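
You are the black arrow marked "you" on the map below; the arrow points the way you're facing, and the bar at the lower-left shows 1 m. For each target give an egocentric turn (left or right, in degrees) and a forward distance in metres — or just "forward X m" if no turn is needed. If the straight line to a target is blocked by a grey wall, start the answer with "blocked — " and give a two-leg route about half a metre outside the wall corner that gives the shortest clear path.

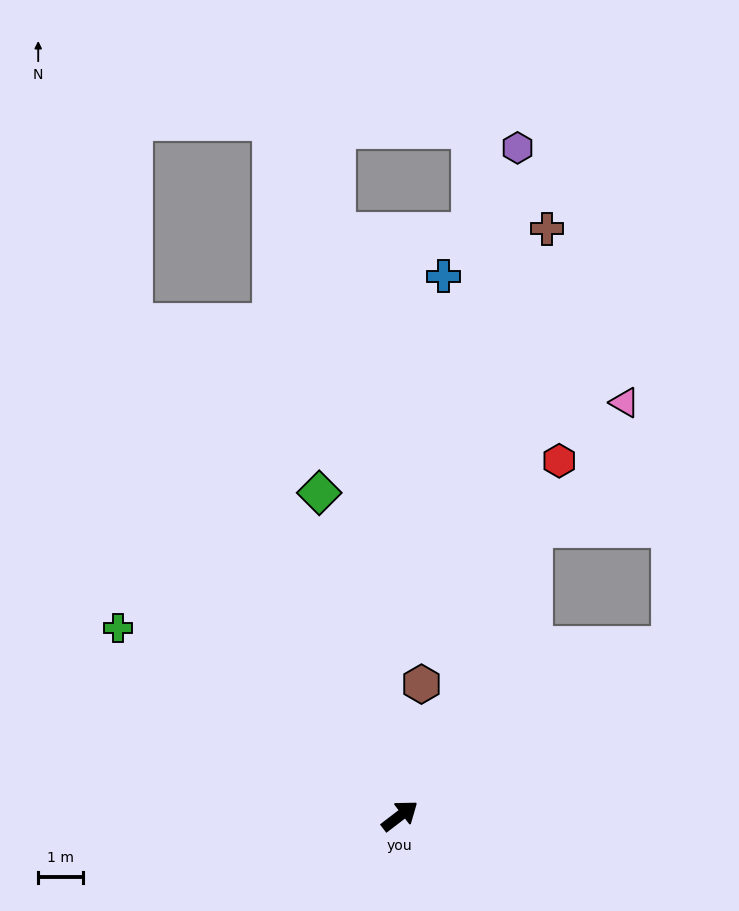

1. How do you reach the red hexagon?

turn left 28°, forward 8.6 m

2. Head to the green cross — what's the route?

turn left 109°, forward 7.5 m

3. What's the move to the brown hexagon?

turn left 43°, forward 3.0 m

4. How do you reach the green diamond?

turn left 67°, forward 7.4 m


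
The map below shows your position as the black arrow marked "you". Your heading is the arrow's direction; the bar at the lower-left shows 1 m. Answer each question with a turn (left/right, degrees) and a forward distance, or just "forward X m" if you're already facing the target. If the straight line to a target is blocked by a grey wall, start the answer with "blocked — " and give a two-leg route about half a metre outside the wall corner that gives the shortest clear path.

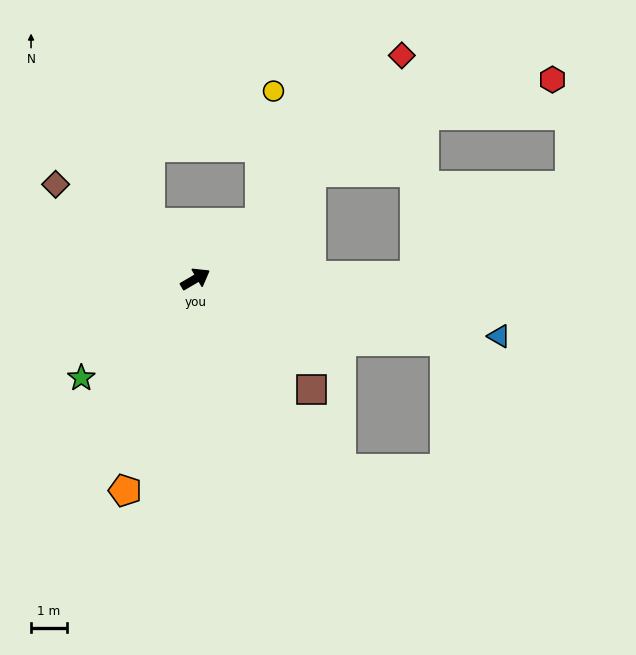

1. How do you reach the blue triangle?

turn right 41°, forward 8.6 m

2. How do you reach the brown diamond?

turn left 116°, forward 4.7 m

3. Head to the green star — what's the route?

turn right 169°, forward 4.2 m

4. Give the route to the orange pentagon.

turn right 139°, forward 6.2 m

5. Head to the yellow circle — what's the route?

blocked — turn left 10°, forward 2.4 m, then turn left 44°, forward 3.7 m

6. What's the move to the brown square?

turn right 74°, forward 4.5 m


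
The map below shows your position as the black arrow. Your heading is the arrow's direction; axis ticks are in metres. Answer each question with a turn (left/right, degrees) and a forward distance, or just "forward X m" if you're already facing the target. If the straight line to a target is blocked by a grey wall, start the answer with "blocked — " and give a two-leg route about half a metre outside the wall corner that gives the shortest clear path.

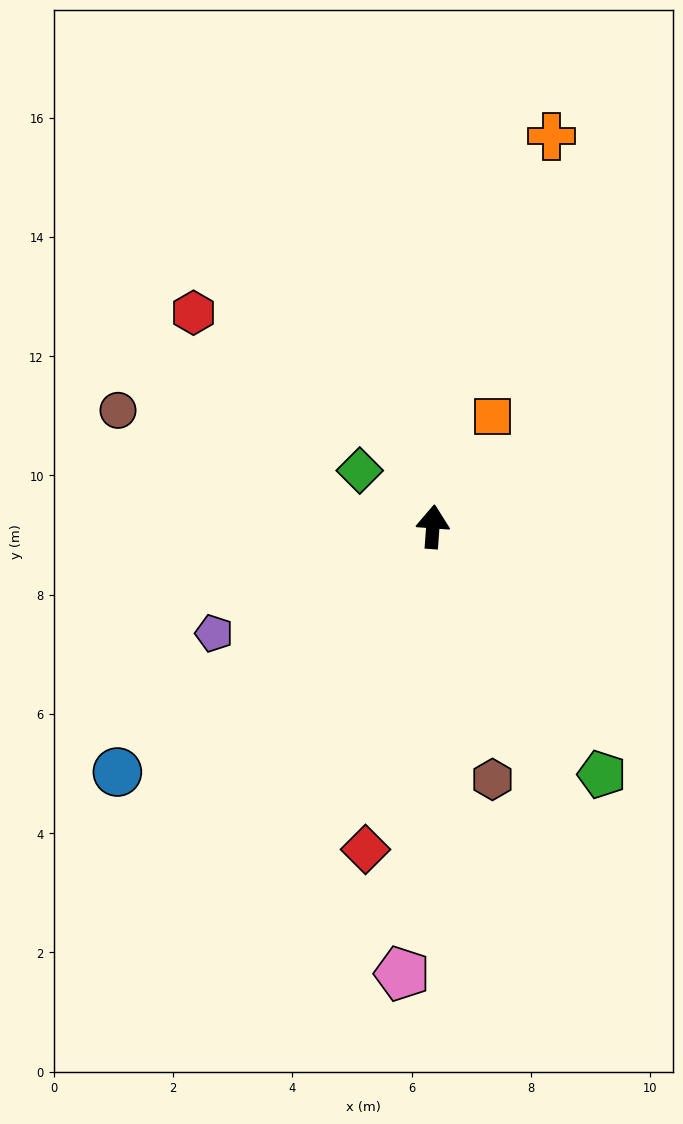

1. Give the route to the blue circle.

turn left 132°, forward 6.7 m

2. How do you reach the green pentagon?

turn right 142°, forward 5.0 m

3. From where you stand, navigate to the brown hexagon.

turn right 163°, forward 4.4 m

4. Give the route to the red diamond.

turn left 172°, forward 5.5 m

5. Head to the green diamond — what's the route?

turn left 57°, forward 1.5 m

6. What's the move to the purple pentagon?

turn left 120°, forward 4.1 m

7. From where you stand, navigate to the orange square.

turn right 24°, forward 2.1 m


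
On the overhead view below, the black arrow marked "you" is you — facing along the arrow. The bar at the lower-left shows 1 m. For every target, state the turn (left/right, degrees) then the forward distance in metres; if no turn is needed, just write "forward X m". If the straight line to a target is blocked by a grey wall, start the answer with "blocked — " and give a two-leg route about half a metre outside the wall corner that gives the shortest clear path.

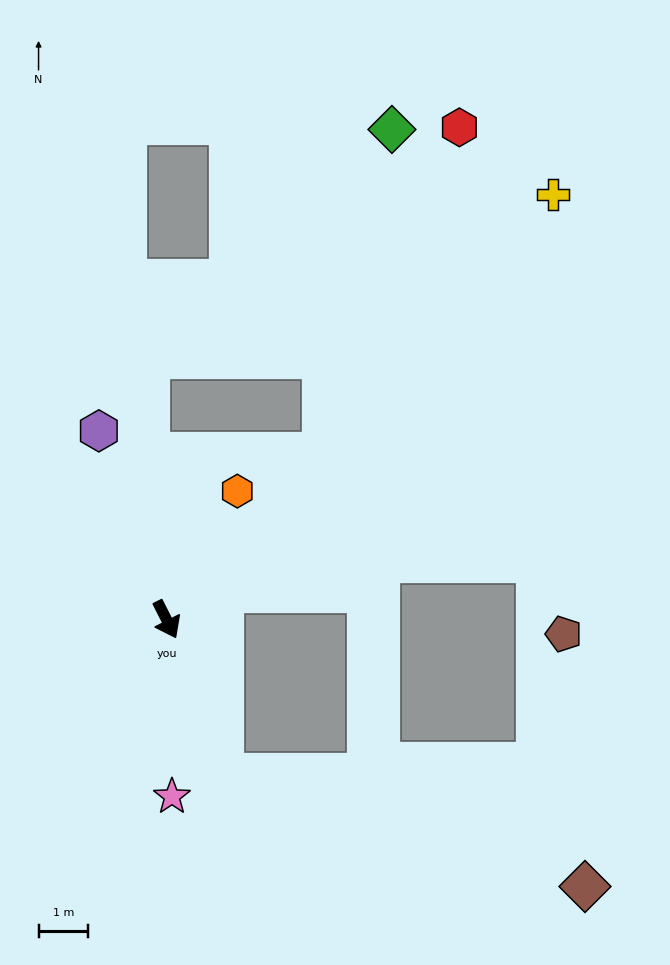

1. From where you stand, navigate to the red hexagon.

blocked — turn left 110°, forward 4.6 m, then turn left 20°, forward 7.2 m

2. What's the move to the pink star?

turn right 25°, forward 3.6 m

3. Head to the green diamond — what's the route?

blocked — turn left 110°, forward 4.6 m, then turn left 31°, forward 6.7 m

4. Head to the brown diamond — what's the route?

blocked — turn right 7°, forward 3.3 m, then turn left 53°, forward 7.7 m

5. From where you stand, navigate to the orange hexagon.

turn left 124°, forward 3.0 m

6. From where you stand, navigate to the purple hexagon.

turn left 173°, forward 4.1 m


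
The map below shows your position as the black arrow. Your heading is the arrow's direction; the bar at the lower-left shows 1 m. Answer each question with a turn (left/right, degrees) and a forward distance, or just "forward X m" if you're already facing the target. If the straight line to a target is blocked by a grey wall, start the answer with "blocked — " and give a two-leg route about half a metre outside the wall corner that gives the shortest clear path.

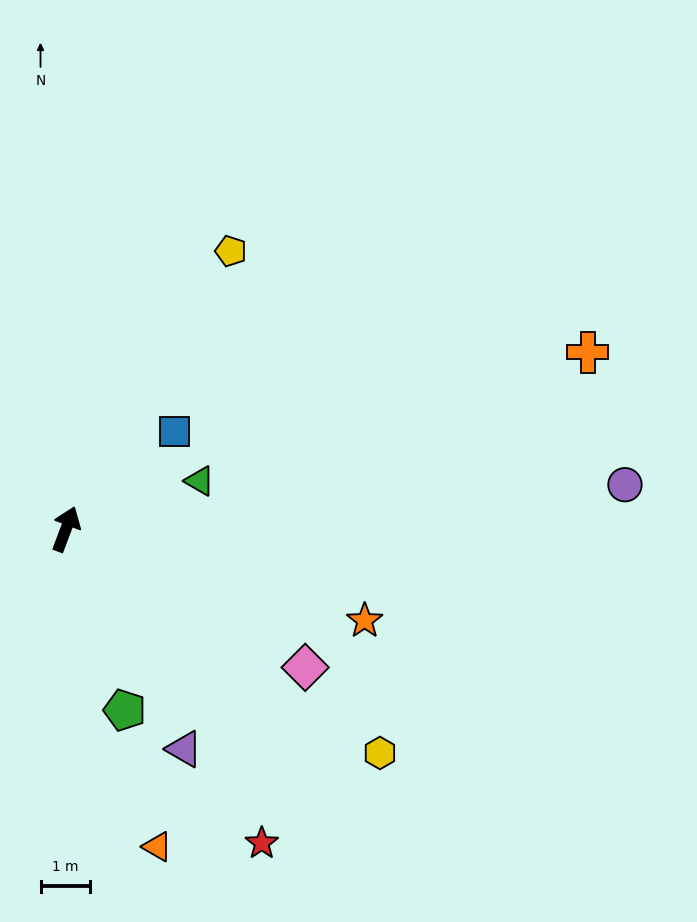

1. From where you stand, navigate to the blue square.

turn right 27°, forward 3.0 m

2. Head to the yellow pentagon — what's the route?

turn right 10°, forward 6.6 m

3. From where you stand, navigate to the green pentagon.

turn right 141°, forward 3.9 m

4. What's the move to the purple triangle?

turn right 131°, forward 5.1 m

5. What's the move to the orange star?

turn right 86°, forward 6.3 m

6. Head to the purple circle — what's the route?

turn right 65°, forward 11.4 m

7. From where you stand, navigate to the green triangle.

turn right 50°, forward 2.9 m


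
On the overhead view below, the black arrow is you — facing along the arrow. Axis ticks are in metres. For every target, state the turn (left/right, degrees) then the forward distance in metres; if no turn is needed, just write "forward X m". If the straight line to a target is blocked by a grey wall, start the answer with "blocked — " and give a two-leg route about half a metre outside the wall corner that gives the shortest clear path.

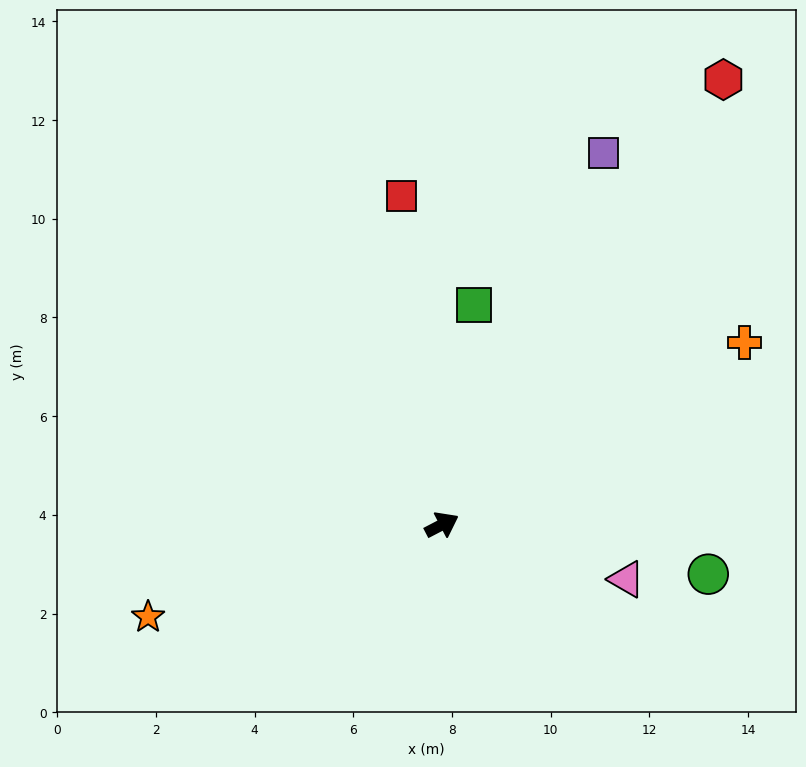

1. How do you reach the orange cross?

turn left 4°, forward 7.2 m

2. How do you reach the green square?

turn left 54°, forward 4.5 m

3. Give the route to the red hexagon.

turn left 30°, forward 10.7 m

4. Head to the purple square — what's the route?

turn left 39°, forward 8.2 m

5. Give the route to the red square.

turn left 70°, forward 6.7 m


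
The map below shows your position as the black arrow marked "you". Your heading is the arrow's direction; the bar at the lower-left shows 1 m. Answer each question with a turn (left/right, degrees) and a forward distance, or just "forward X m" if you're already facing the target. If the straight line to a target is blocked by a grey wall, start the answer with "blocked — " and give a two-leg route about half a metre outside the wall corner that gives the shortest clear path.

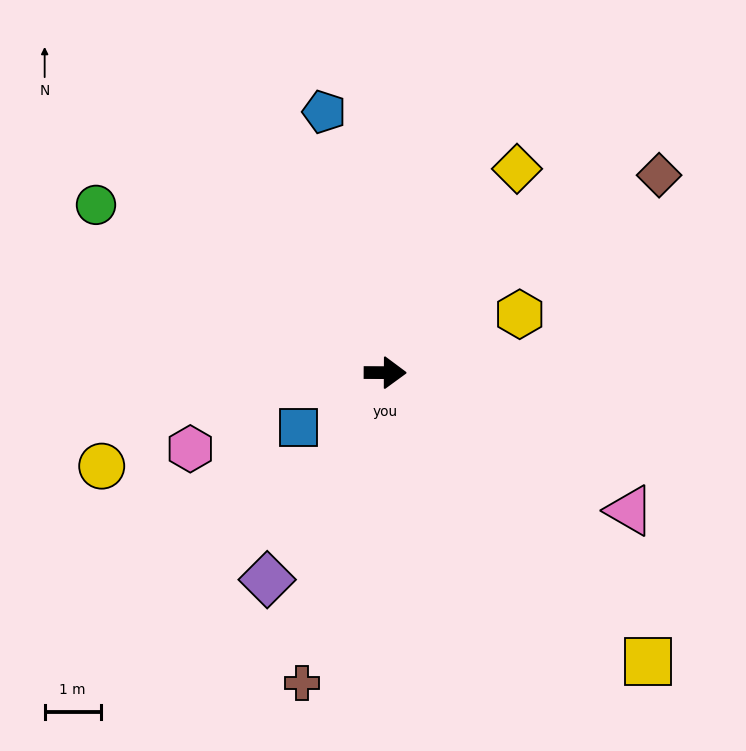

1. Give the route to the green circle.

turn left 150°, forward 6.0 m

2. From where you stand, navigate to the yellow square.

turn right 47°, forward 7.0 m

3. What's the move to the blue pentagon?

turn left 103°, forward 4.8 m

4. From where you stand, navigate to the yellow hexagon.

turn left 24°, forward 2.6 m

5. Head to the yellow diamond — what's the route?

turn left 57°, forward 4.3 m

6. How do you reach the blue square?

turn right 147°, forward 1.8 m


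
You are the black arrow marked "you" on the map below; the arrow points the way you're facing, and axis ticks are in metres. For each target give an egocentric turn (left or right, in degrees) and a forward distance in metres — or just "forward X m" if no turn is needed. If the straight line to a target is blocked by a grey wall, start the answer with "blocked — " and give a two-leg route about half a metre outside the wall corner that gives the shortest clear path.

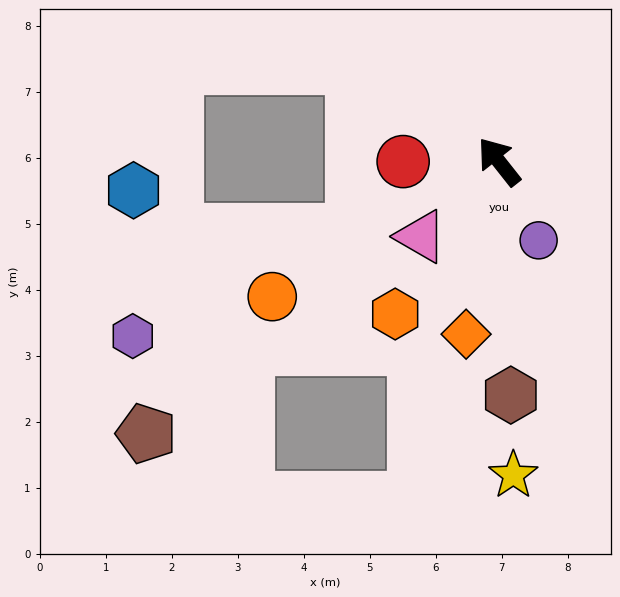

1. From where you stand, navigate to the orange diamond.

turn left 131°, forward 2.7 m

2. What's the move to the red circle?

turn left 52°, forward 1.5 m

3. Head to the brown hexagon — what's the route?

turn left 145°, forward 3.5 m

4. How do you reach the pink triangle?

turn left 95°, forward 1.6 m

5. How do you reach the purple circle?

turn left 168°, forward 1.3 m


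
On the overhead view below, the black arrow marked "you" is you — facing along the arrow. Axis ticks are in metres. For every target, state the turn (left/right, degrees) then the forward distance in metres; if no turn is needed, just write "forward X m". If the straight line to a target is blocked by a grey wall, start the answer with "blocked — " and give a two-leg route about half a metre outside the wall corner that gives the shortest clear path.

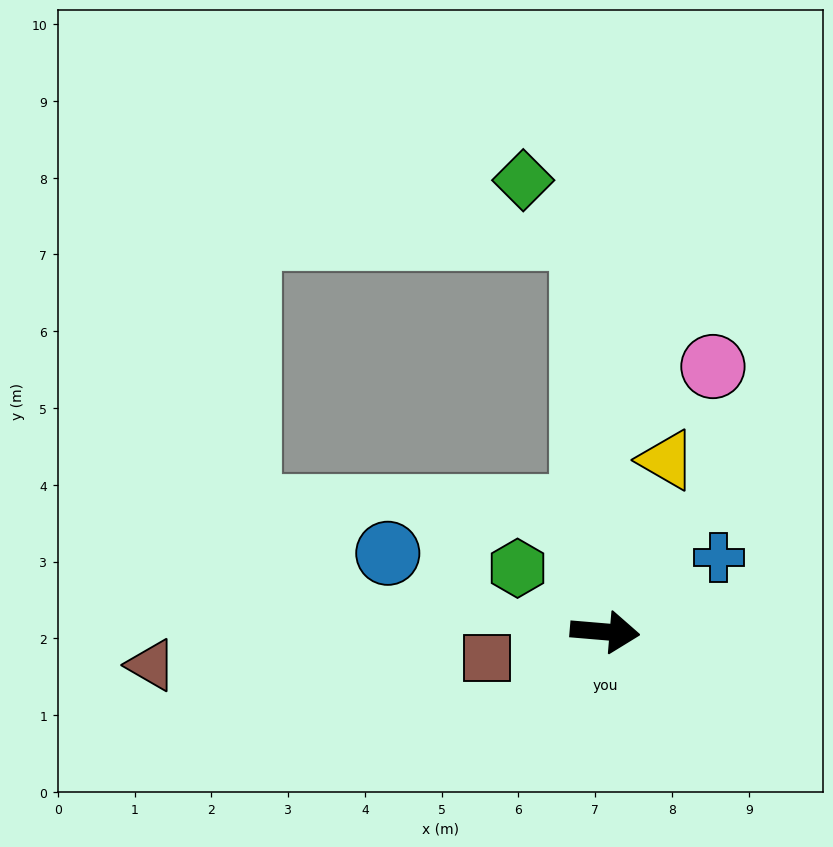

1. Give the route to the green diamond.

blocked — turn left 98°, forward 5.1 m, then turn left 43°, forward 1.1 m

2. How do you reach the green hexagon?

turn left 149°, forward 1.4 m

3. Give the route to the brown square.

turn right 163°, forward 1.6 m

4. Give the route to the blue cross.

turn left 38°, forward 1.8 m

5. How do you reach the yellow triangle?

turn left 75°, forward 2.4 m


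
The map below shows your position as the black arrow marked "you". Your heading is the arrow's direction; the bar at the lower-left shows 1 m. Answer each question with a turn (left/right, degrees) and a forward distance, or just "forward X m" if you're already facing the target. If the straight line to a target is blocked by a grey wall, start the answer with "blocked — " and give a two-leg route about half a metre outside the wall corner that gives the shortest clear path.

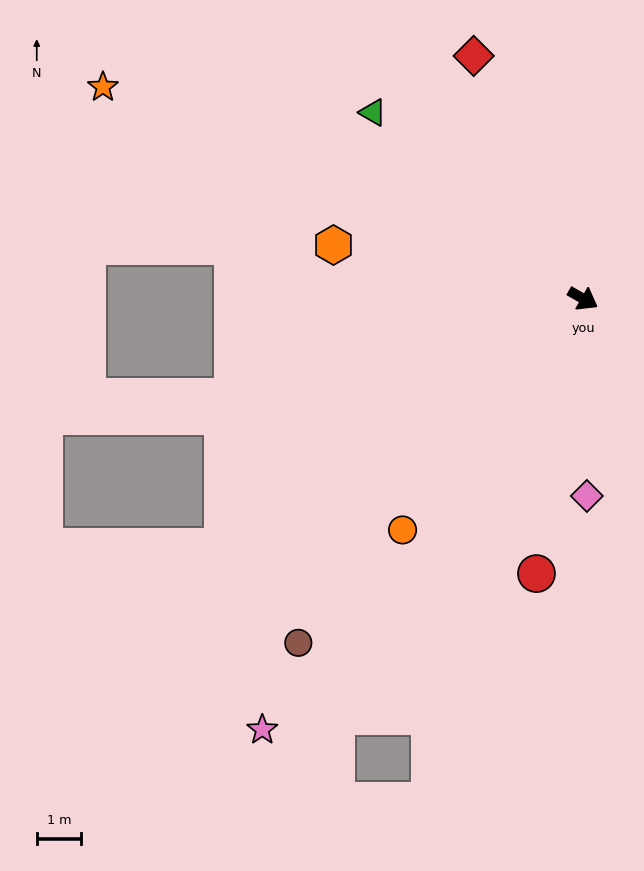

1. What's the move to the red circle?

turn right 70°, forward 6.3 m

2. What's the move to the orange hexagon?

turn right 162°, forward 5.8 m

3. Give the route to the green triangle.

turn left 168°, forward 6.3 m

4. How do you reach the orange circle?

turn right 98°, forward 6.6 m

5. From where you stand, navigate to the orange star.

turn right 174°, forward 11.9 m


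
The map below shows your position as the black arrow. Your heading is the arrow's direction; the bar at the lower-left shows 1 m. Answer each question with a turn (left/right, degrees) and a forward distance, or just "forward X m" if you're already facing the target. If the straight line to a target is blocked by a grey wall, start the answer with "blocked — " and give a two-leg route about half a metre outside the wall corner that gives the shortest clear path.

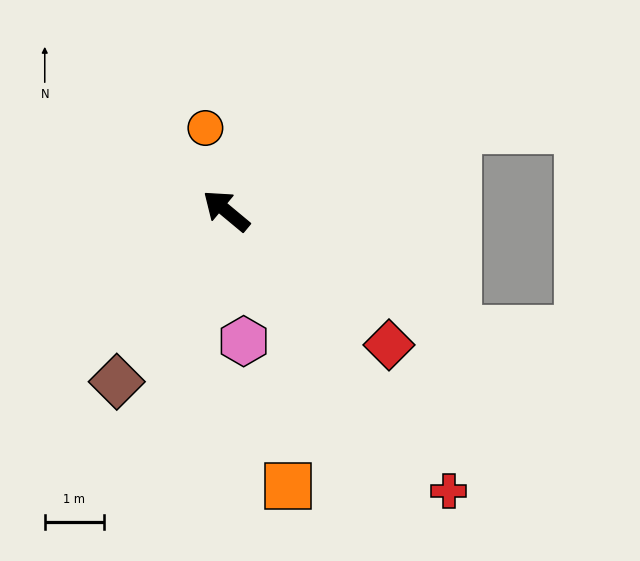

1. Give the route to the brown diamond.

turn left 97°, forward 3.4 m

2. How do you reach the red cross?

turn left 168°, forward 6.0 m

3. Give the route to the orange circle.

turn right 36°, forward 1.4 m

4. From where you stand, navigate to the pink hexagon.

turn left 137°, forward 2.2 m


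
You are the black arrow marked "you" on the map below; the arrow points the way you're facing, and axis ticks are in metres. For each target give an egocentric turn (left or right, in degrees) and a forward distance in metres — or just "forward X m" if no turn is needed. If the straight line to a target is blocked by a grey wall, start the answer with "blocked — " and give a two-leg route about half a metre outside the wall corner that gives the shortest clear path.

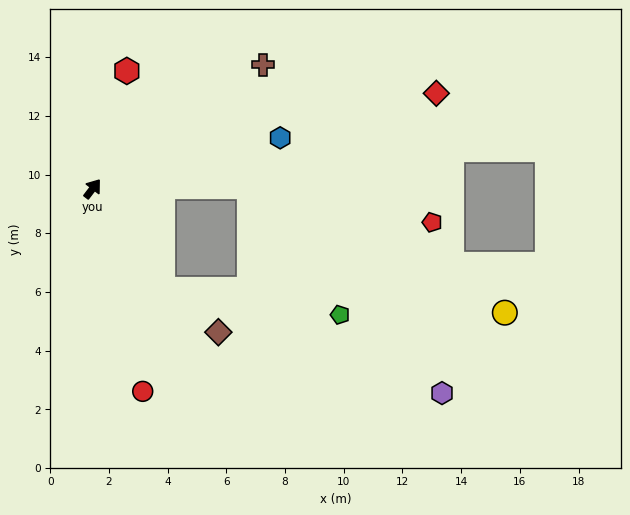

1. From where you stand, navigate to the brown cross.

turn right 17°, forward 7.2 m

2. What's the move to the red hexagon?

turn left 21°, forward 4.2 m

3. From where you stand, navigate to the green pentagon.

blocked — turn right 108°, forward 4.2 m, then turn left 47°, forward 6.1 m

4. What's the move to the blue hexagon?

turn right 37°, forward 6.6 m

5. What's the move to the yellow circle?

blocked — turn right 52°, forward 5.3 m, then turn right 27°, forward 9.7 m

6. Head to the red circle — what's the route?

turn right 129°, forward 7.1 m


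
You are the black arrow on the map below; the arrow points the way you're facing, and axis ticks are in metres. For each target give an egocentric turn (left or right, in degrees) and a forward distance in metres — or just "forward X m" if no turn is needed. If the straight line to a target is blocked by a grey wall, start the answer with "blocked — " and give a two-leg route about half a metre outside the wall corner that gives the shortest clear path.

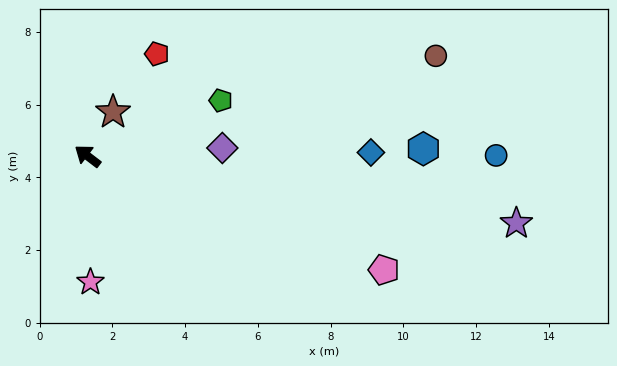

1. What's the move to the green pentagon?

turn right 120°, forward 4.0 m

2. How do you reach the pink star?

turn left 129°, forward 3.5 m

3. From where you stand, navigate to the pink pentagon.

turn right 164°, forward 8.7 m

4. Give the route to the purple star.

turn right 152°, forward 11.9 m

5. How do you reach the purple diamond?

turn right 139°, forward 3.7 m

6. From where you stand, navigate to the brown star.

turn right 83°, forward 1.4 m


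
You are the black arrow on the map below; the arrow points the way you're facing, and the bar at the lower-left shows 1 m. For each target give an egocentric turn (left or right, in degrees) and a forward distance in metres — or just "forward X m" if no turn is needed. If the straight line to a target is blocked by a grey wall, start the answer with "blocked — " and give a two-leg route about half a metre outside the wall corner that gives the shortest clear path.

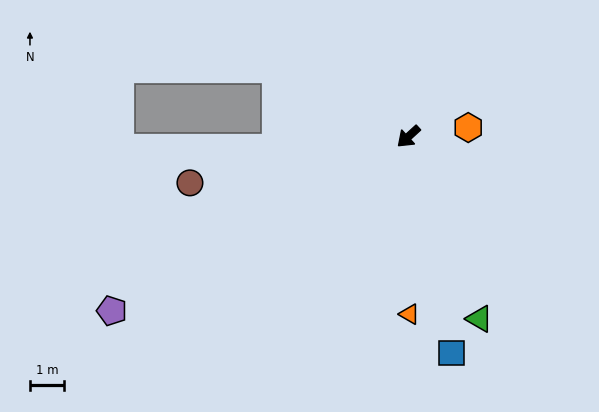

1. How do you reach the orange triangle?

turn left 48°, forward 5.1 m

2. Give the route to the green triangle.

turn left 69°, forward 5.7 m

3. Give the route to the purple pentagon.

turn right 12°, forward 10.0 m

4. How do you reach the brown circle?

turn right 31°, forward 6.5 m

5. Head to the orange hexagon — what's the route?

turn left 146°, forward 1.8 m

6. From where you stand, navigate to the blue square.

turn left 59°, forward 6.4 m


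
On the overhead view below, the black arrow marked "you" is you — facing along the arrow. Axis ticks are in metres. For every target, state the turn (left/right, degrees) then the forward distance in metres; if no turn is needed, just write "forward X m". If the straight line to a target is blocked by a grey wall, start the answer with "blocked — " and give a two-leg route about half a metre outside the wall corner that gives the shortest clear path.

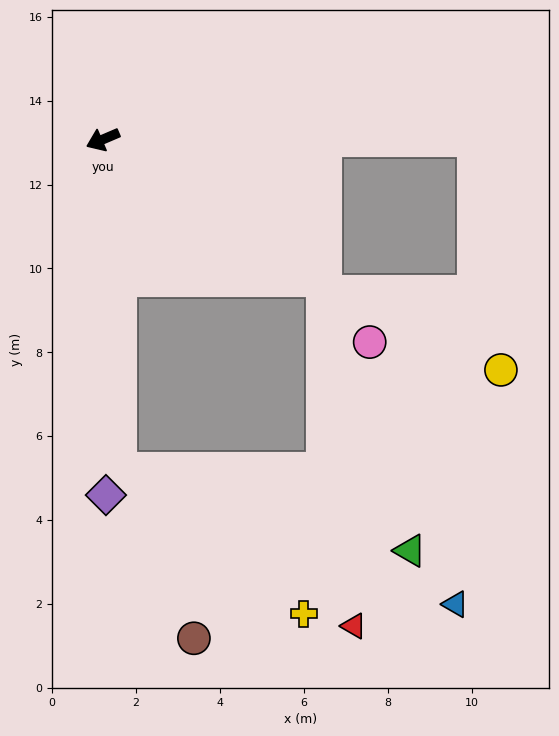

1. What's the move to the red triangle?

blocked — turn left 125°, forward 6.2 m, then turn right 53°, forward 8.3 m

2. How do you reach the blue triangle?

blocked — turn left 70°, forward 7.9 m, then turn left 65°, forward 8.6 m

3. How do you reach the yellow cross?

blocked — turn left 70°, forward 7.9 m, then turn left 49°, forward 5.6 m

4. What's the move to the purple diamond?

turn left 67°, forward 8.5 m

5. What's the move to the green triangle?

blocked — turn left 70°, forward 7.9 m, then turn left 71°, forward 7.2 m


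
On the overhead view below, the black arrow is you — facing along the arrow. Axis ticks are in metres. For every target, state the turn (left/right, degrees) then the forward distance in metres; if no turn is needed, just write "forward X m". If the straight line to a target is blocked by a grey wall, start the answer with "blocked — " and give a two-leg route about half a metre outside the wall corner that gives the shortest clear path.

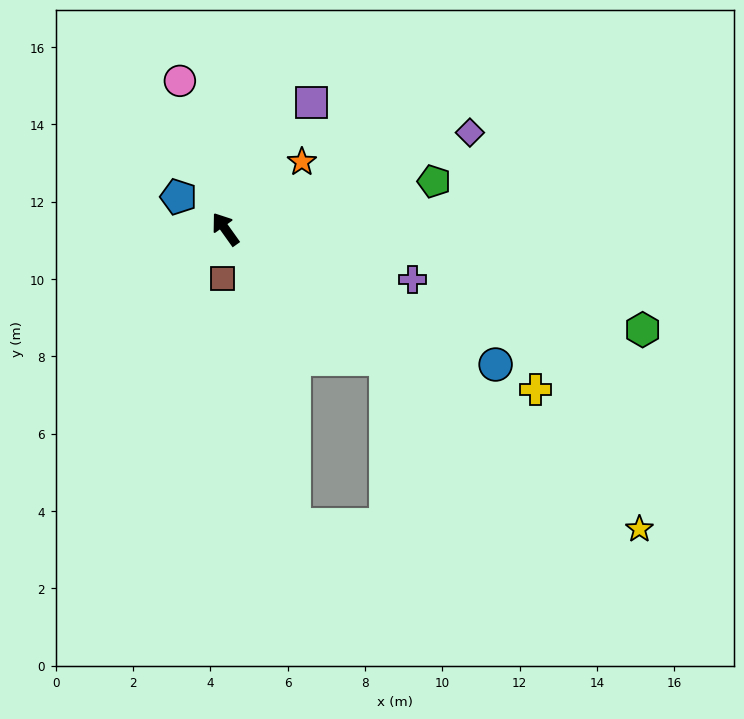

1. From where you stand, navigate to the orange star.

turn right 84°, forward 2.6 m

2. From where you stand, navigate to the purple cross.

turn right 140°, forward 5.0 m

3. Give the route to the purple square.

turn right 70°, forward 4.0 m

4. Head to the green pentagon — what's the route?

turn right 113°, forward 5.5 m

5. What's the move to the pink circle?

turn right 18°, forward 4.0 m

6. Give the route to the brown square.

turn left 141°, forward 1.3 m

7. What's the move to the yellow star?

turn right 161°, forward 13.2 m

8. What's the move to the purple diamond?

turn right 104°, forward 6.8 m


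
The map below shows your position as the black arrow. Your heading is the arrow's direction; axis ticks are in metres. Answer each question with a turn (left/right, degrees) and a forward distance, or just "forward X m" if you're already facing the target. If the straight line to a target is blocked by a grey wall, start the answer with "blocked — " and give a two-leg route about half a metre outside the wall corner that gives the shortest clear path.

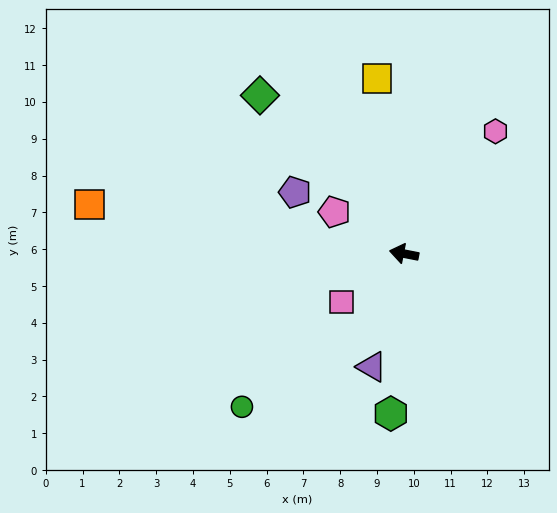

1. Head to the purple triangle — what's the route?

turn left 85°, forward 3.2 m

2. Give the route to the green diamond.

turn right 37°, forward 5.8 m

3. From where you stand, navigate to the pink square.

turn left 49°, forward 2.2 m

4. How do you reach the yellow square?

turn right 70°, forward 4.8 m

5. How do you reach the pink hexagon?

turn right 116°, forward 4.1 m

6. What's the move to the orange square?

turn left 2°, forward 8.6 m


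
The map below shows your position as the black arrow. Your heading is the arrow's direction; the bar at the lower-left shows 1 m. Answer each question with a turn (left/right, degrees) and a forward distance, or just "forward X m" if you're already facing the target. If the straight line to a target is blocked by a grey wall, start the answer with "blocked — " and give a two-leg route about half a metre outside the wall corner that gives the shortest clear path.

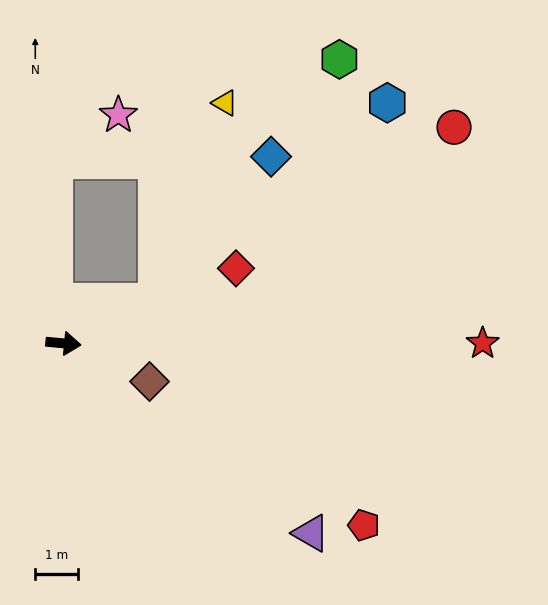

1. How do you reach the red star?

turn left 5°, forward 9.8 m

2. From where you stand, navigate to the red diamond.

turn left 29°, forward 4.4 m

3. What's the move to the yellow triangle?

blocked — turn left 30°, forward 2.4 m, then turn left 46°, forward 4.9 m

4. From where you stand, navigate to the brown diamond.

turn right 19°, forward 2.2 m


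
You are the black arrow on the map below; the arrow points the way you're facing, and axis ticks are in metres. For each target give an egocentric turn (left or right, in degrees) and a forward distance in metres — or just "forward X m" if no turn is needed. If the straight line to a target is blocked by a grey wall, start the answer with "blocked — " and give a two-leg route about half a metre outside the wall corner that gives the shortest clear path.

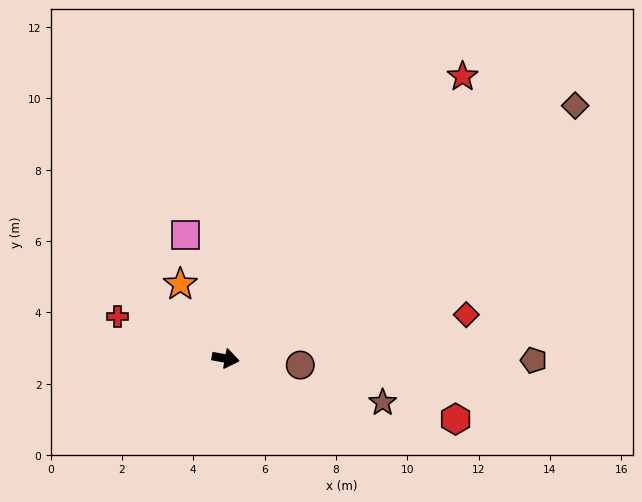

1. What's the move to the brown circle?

turn left 5°, forward 2.1 m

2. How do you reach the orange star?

turn left 131°, forward 2.4 m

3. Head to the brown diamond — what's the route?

turn left 46°, forward 12.1 m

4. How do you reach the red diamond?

turn left 20°, forward 6.9 m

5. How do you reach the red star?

turn left 60°, forward 10.3 m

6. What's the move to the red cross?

turn left 169°, forward 3.3 m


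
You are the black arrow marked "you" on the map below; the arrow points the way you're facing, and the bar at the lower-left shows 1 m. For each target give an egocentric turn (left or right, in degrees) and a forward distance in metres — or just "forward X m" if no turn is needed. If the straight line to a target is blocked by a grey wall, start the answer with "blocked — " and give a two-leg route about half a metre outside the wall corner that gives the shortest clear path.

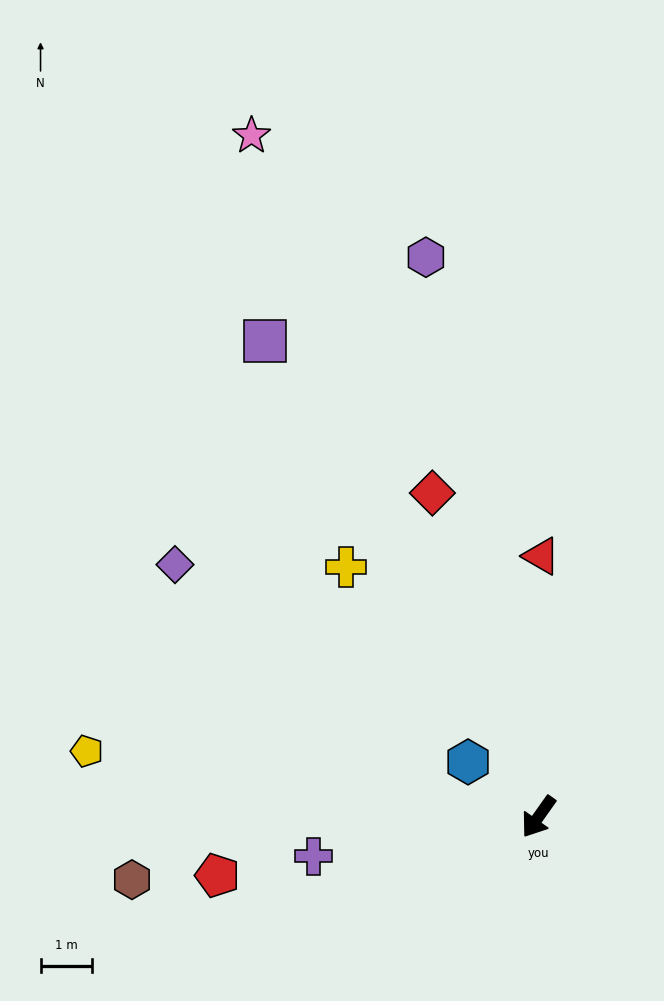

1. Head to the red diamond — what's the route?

turn right 127°, forward 6.6 m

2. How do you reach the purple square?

turn right 115°, forward 10.6 m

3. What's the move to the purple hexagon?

turn right 133°, forward 11.0 m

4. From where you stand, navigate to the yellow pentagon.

turn right 63°, forward 8.8 m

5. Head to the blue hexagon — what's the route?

turn right 93°, forward 1.7 m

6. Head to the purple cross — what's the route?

turn right 45°, forward 4.4 m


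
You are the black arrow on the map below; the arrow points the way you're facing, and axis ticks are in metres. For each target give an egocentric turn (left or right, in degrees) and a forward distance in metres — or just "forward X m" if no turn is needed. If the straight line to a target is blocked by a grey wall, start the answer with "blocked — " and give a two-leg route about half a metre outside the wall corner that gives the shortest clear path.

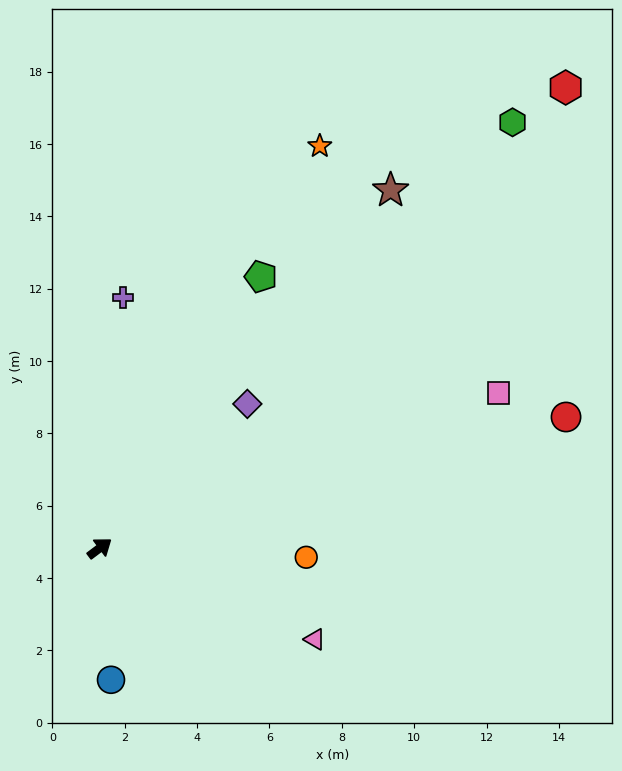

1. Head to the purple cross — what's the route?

turn left 48°, forward 7.0 m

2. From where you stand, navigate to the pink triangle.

turn right 60°, forward 6.5 m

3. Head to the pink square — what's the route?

turn right 16°, forward 11.8 m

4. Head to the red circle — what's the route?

turn right 21°, forward 13.4 m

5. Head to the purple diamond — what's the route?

turn left 7°, forward 5.7 m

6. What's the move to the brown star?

turn left 14°, forward 12.7 m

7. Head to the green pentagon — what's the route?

turn left 22°, forward 8.7 m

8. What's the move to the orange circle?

turn right 40°, forward 5.7 m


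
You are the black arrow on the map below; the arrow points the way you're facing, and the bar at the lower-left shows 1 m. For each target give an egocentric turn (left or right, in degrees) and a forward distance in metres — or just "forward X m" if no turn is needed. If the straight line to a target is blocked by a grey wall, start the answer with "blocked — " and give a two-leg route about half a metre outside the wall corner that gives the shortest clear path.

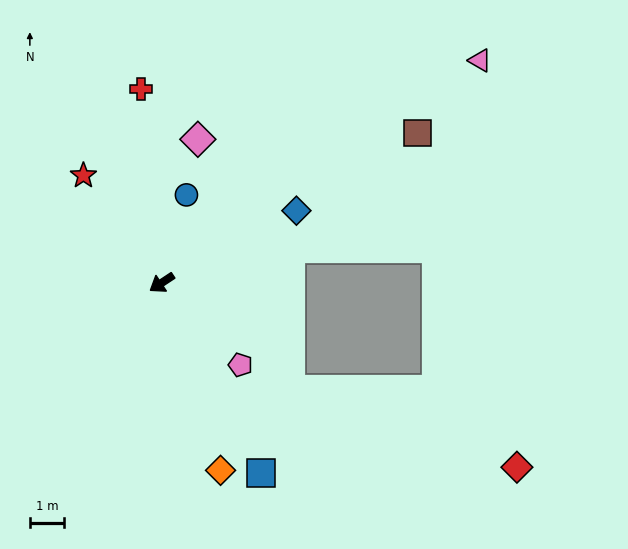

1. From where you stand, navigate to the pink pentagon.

turn left 100°, forward 3.3 m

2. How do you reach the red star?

turn right 87°, forward 3.9 m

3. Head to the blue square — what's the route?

turn left 84°, forward 6.3 m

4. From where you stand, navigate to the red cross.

turn right 117°, forward 5.7 m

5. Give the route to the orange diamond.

turn left 74°, forward 5.7 m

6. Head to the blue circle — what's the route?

turn right 139°, forward 2.7 m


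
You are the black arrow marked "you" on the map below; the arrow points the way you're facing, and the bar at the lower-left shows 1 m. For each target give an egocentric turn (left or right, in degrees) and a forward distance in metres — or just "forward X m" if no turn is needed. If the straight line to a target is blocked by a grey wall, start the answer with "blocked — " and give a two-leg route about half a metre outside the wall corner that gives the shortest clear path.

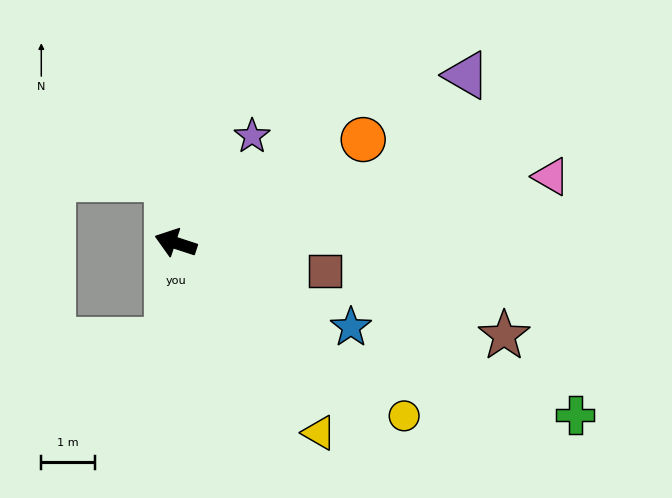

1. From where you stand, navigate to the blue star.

turn left 172°, forward 3.6 m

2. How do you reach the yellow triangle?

turn left 145°, forward 4.4 m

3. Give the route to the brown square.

turn right 173°, forward 2.8 m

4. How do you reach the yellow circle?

turn left 161°, forward 5.3 m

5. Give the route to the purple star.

turn right 107°, forward 2.4 m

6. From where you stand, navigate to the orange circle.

turn right 133°, forward 4.0 m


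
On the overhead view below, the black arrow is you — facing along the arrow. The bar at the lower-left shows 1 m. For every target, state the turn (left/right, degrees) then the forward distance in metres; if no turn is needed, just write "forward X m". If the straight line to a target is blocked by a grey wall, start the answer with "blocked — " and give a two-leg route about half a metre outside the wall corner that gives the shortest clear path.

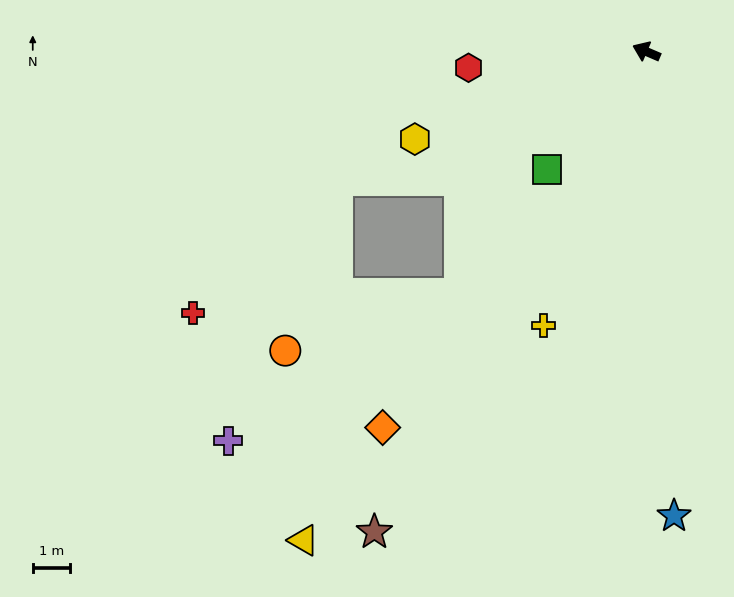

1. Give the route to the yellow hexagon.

turn left 44°, forward 6.7 m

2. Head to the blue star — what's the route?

turn left 117°, forward 12.5 m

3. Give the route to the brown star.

turn left 84°, forward 14.8 m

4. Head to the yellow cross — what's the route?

turn left 93°, forward 7.9 m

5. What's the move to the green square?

turn left 73°, forward 4.1 m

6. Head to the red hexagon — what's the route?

turn left 28°, forward 4.8 m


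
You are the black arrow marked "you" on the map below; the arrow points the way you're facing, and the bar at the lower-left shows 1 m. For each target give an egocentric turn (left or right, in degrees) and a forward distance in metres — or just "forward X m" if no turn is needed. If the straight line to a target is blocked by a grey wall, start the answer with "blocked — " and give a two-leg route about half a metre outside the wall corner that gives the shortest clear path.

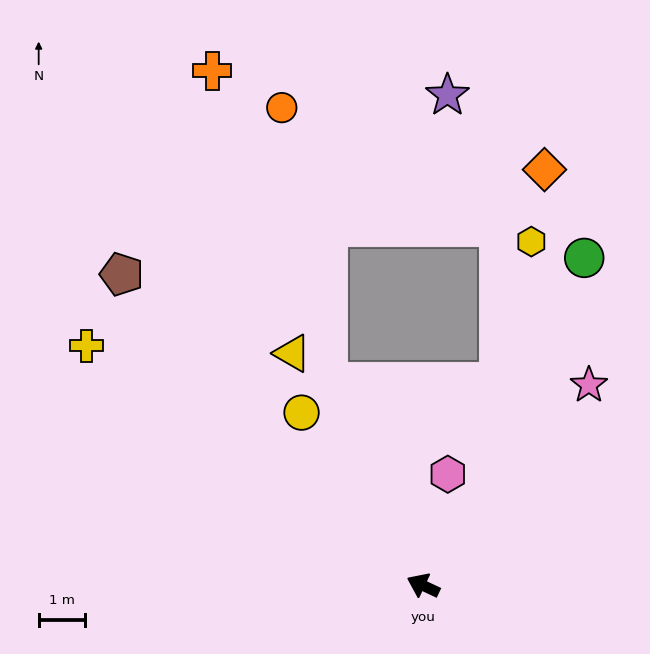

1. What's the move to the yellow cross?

turn right 10°, forward 8.9 m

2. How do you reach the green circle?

turn right 91°, forward 7.9 m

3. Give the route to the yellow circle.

turn right 30°, forward 4.5 m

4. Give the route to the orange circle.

blocked — turn right 40°, forward 4.8 m, then turn right 15°, forward 6.0 m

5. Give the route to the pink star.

turn right 104°, forward 5.6 m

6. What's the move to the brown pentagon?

turn right 21°, forward 9.3 m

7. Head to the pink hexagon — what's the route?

turn right 77°, forward 2.5 m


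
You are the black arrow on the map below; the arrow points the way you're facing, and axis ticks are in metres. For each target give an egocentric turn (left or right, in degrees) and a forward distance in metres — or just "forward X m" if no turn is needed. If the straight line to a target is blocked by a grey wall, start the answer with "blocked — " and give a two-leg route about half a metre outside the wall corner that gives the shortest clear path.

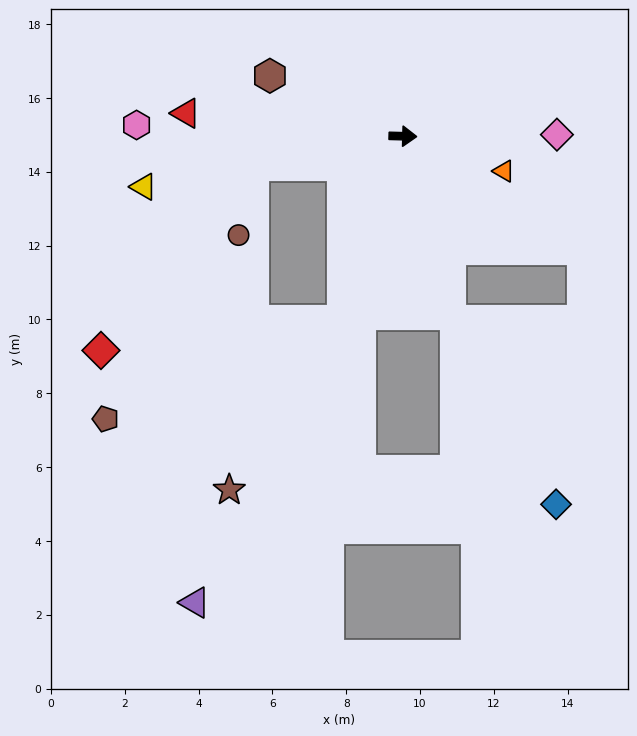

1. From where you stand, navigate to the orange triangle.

turn right 18°, forward 2.9 m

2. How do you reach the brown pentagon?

blocked — turn right 167°, forward 4.1 m, then turn left 48°, forward 7.9 m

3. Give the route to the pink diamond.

turn left 2°, forward 4.2 m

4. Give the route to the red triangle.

turn left 176°, forward 5.9 m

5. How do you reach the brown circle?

blocked — turn right 167°, forward 4.1 m, then turn left 66°, forward 1.9 m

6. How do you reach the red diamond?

blocked — turn right 167°, forward 4.1 m, then turn left 39°, forward 6.5 m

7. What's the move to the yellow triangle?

turn right 167°, forward 7.2 m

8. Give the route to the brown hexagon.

turn left 157°, forward 4.0 m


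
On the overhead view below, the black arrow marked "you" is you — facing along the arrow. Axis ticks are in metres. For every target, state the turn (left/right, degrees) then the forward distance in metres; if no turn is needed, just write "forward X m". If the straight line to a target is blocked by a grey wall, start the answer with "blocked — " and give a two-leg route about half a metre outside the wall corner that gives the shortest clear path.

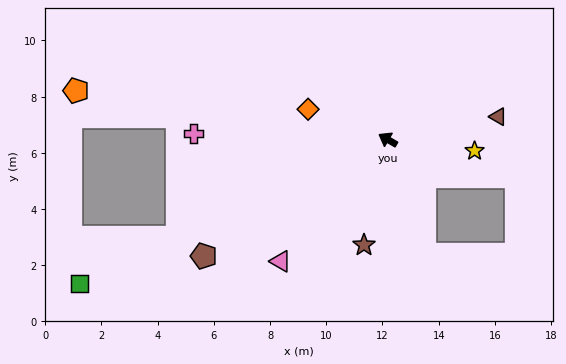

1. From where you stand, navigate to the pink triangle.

turn left 79°, forward 5.8 m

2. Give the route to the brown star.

turn left 107°, forward 3.8 m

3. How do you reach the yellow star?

turn right 157°, forward 3.1 m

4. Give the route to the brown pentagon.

turn left 62°, forward 7.7 m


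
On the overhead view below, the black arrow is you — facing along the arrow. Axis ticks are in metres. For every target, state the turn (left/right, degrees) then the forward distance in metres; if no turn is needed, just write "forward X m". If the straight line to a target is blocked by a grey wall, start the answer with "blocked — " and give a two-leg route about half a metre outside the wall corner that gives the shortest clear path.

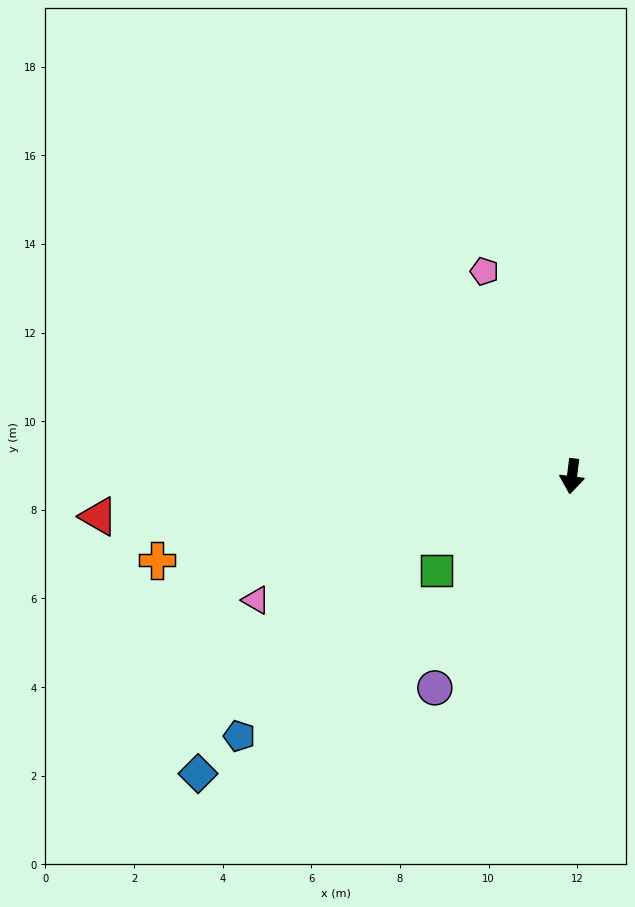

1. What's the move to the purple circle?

turn right 26°, forward 5.7 m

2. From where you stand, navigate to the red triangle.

turn right 78°, forward 10.7 m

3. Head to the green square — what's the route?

turn right 48°, forward 3.7 m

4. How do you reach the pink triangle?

turn right 61°, forward 7.7 m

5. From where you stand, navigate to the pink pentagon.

turn right 150°, forward 5.0 m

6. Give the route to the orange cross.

turn right 71°, forward 9.6 m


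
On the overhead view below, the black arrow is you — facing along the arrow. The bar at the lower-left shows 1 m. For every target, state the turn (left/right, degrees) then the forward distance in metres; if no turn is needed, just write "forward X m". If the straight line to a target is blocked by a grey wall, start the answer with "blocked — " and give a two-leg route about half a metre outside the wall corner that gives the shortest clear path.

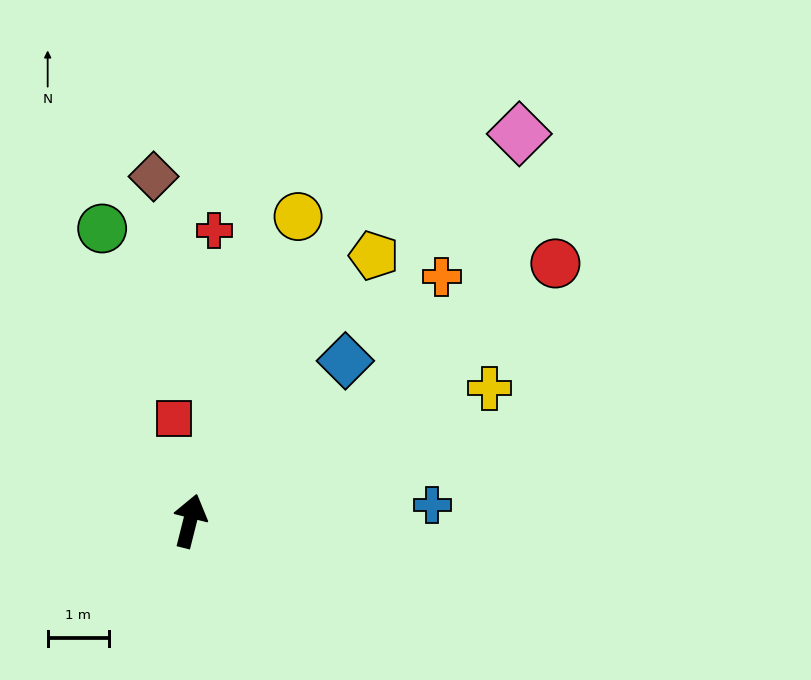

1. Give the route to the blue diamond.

turn right 30°, forward 3.6 m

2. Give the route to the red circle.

turn right 41°, forward 7.3 m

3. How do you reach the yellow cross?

turn right 52°, forward 5.3 m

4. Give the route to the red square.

turn left 23°, forward 1.7 m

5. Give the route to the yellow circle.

turn right 5°, forward 5.3 m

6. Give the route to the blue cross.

turn right 72°, forward 3.9 m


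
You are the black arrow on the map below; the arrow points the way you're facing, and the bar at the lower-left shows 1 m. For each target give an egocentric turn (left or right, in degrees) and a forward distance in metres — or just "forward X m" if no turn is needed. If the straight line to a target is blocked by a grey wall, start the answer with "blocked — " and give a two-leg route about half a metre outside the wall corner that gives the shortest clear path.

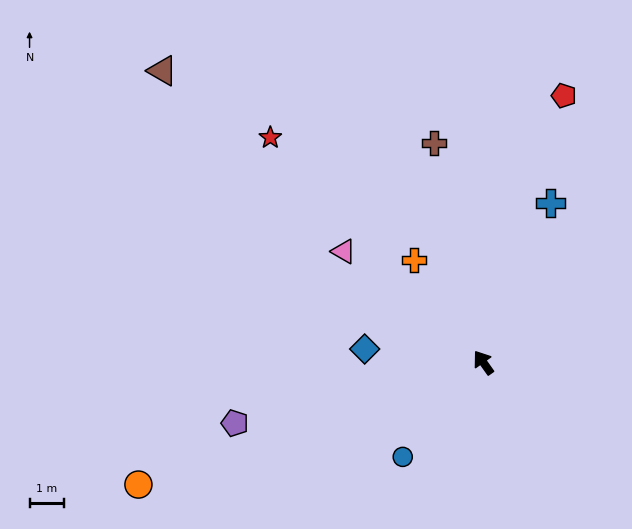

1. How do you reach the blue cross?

turn right 58°, forward 5.0 m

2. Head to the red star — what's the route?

turn left 8°, forward 9.0 m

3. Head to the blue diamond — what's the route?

turn left 48°, forward 3.5 m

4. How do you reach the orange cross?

forward 3.6 m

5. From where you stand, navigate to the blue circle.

turn left 104°, forward 3.6 m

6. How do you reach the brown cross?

turn right 23°, forward 6.5 m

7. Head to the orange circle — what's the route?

turn left 74°, forward 10.6 m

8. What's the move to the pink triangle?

turn left 16°, forward 5.2 m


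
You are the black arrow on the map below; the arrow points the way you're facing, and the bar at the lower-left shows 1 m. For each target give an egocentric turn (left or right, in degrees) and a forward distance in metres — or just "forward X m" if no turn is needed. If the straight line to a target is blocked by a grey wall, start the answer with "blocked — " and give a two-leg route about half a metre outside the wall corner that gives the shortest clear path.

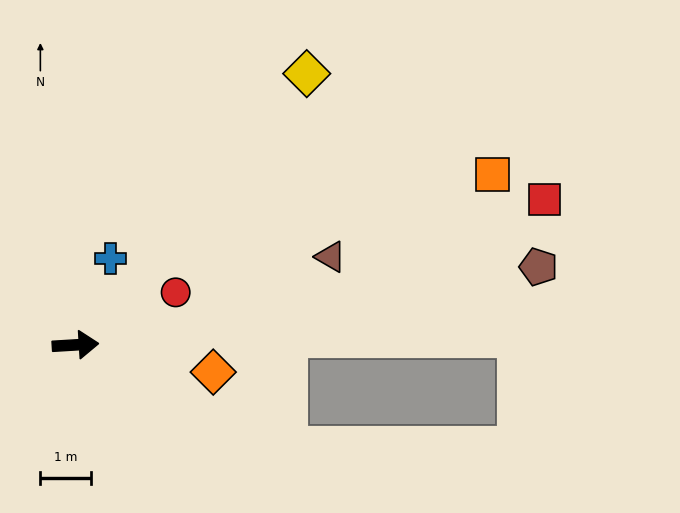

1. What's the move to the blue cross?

turn left 65°, forward 1.8 m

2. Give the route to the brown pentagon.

turn left 6°, forward 9.2 m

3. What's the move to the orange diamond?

turn right 15°, forward 2.8 m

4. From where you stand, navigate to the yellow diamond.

turn left 46°, forward 7.0 m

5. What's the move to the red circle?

turn left 24°, forward 2.2 m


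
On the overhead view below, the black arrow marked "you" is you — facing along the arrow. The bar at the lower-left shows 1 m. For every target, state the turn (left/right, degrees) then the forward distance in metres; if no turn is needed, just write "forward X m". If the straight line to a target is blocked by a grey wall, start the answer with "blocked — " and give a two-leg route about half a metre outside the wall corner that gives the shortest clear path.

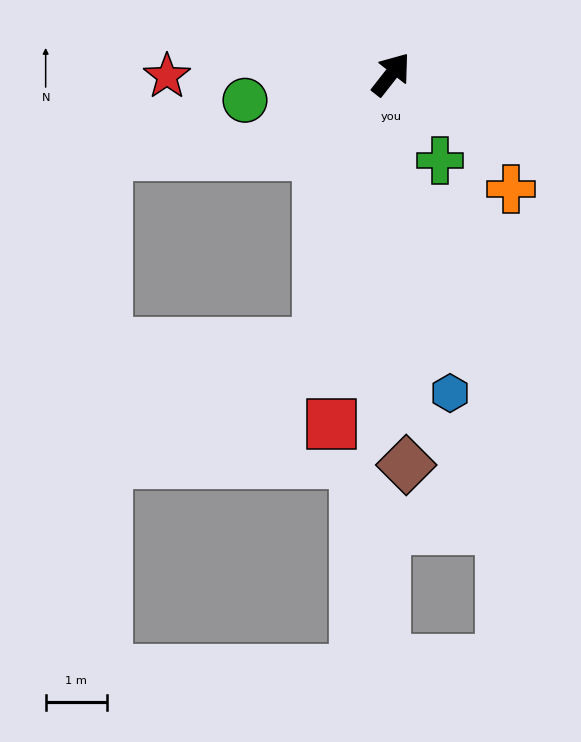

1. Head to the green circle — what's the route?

turn left 138°, forward 2.4 m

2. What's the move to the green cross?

turn right 112°, forward 1.6 m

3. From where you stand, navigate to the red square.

turn right 152°, forward 5.8 m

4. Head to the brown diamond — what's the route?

turn right 140°, forward 6.4 m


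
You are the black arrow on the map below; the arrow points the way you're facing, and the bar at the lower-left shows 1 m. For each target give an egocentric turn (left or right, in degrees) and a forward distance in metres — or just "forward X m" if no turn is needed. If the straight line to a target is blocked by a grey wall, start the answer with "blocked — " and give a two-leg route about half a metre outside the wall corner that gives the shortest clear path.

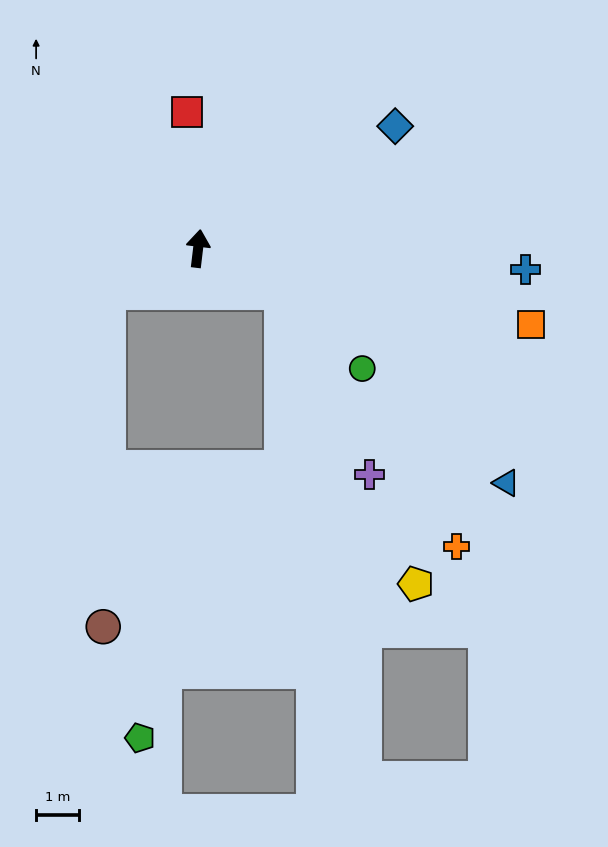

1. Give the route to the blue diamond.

turn right 51°, forward 5.4 m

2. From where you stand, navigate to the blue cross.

turn right 87°, forward 7.7 m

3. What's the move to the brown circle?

blocked — turn left 122°, forward 2.3 m, then turn left 64°, forward 7.8 m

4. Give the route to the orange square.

turn right 96°, forward 8.0 m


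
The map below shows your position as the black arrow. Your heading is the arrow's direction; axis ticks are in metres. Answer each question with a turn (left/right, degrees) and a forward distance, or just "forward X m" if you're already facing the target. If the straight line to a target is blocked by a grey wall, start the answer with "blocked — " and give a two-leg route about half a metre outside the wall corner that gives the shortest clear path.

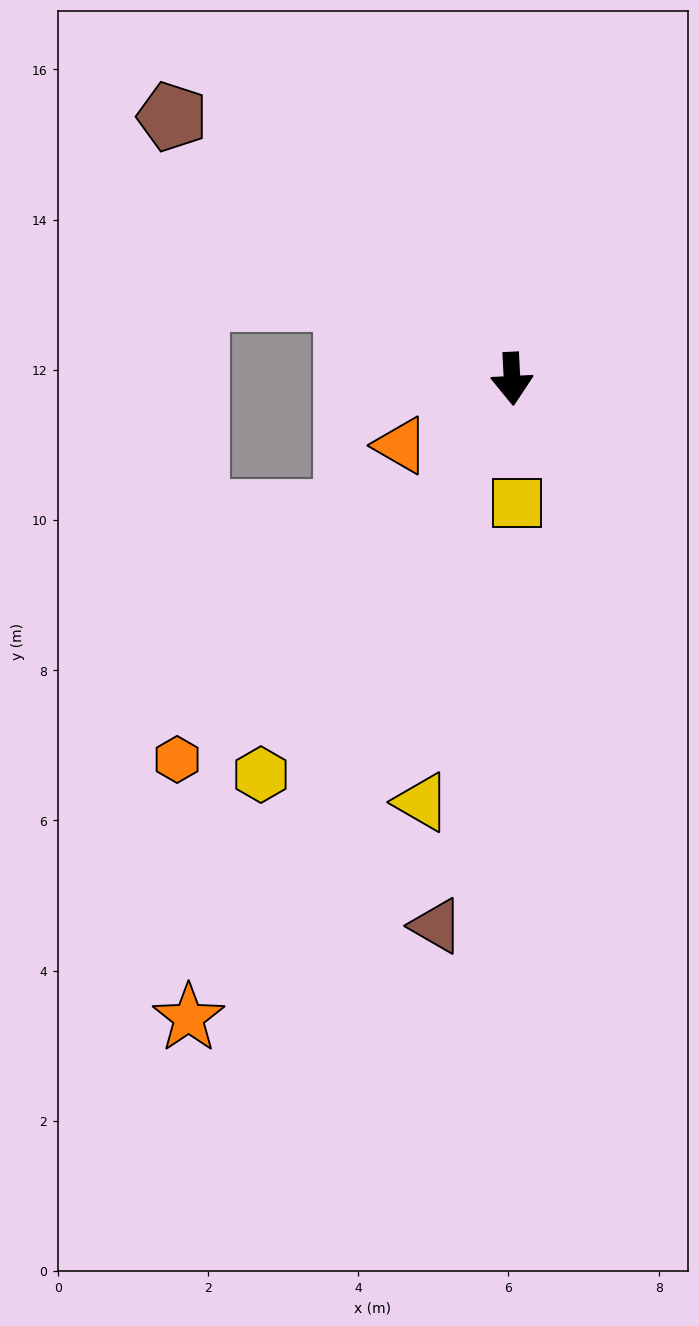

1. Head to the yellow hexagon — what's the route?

turn right 35°, forward 6.2 m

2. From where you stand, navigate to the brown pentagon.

turn right 131°, forward 5.7 m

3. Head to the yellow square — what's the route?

forward 1.7 m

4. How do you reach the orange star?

turn right 30°, forward 9.5 m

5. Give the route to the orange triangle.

turn right 62°, forward 1.7 m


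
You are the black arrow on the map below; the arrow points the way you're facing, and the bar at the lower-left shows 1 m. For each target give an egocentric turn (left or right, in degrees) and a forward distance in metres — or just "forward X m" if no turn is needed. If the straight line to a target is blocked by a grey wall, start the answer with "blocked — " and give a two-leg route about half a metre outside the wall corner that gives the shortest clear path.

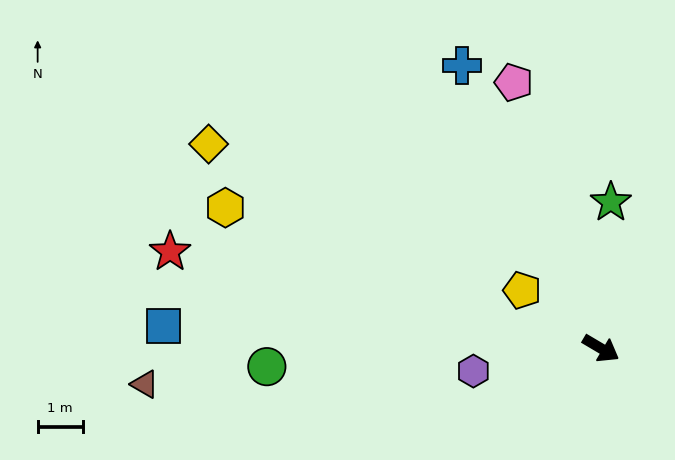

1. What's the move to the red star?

turn right 162°, forward 9.8 m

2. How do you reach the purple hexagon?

turn right 139°, forward 2.9 m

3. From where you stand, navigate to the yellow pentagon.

turn left 174°, forward 2.2 m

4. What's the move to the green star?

turn left 117°, forward 3.3 m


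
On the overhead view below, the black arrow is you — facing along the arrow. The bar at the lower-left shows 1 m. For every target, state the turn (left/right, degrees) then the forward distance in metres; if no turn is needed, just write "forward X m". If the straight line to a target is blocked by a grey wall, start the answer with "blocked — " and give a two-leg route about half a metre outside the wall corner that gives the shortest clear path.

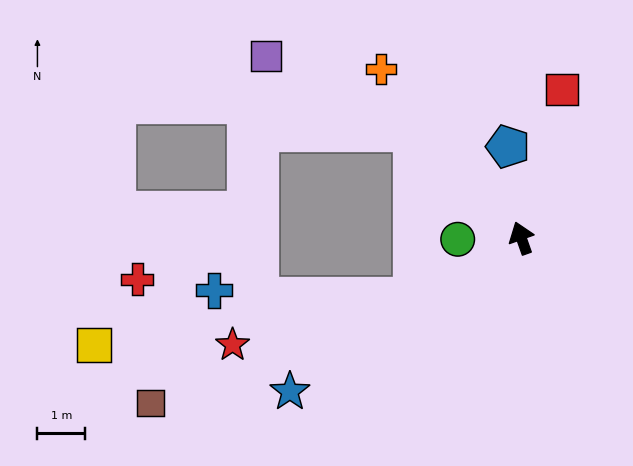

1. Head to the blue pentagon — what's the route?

turn right 11°, forward 1.9 m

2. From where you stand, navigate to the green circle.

turn left 72°, forward 1.3 m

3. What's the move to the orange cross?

turn left 20°, forward 4.6 m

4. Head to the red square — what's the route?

turn right 35°, forward 3.2 m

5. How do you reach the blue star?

turn left 104°, forward 5.8 m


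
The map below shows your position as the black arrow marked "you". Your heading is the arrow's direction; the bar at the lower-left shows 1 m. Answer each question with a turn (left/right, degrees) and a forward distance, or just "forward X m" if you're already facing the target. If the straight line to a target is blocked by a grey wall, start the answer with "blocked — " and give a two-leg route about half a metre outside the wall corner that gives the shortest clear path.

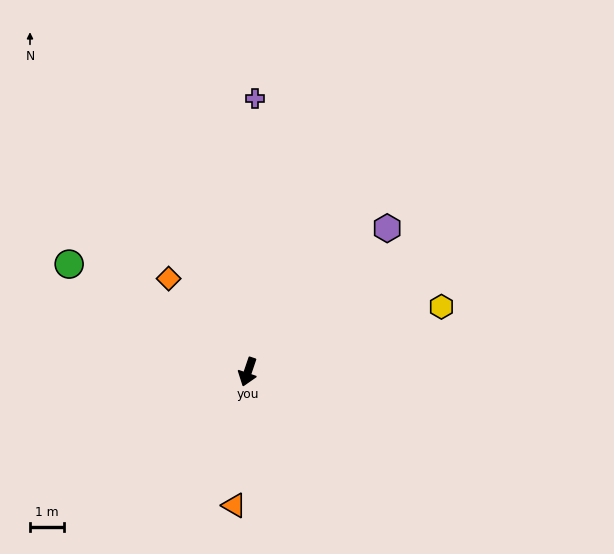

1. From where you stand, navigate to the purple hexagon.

turn left 155°, forward 5.9 m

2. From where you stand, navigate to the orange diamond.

turn right 121°, forward 3.6 m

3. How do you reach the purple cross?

turn right 163°, forward 8.1 m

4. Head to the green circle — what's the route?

turn right 102°, forward 6.2 m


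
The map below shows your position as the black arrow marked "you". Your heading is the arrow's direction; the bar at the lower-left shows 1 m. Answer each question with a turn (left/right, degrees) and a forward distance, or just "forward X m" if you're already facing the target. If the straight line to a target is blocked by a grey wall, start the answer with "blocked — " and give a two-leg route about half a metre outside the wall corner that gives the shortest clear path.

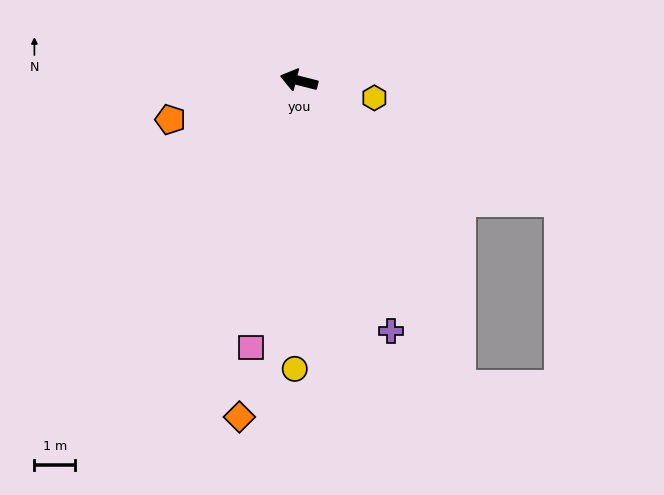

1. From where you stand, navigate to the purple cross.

turn left 124°, forward 6.6 m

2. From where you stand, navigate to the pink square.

turn left 94°, forward 6.7 m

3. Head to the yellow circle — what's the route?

turn left 103°, forward 7.1 m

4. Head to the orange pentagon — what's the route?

turn left 31°, forward 3.3 m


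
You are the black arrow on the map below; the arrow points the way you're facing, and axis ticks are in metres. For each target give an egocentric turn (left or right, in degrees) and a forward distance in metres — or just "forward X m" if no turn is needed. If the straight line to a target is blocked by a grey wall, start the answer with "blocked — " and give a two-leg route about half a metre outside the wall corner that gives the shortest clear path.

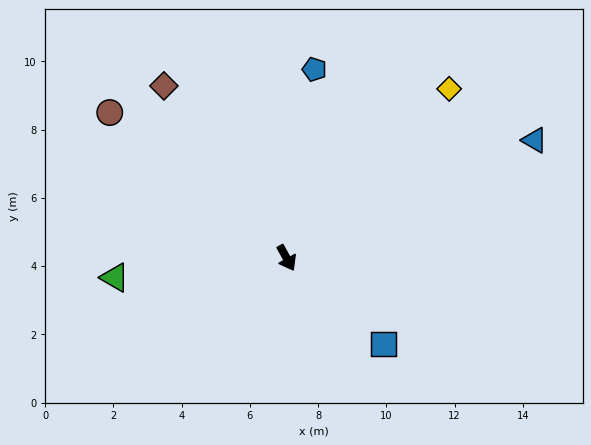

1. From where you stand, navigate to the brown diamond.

turn right 173°, forward 6.2 m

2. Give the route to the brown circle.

turn right 158°, forward 6.7 m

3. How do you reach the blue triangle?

turn left 86°, forward 8.0 m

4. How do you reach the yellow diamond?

turn left 107°, forward 6.9 m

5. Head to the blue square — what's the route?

turn left 19°, forward 3.8 m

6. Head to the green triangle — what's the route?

turn right 112°, forward 5.1 m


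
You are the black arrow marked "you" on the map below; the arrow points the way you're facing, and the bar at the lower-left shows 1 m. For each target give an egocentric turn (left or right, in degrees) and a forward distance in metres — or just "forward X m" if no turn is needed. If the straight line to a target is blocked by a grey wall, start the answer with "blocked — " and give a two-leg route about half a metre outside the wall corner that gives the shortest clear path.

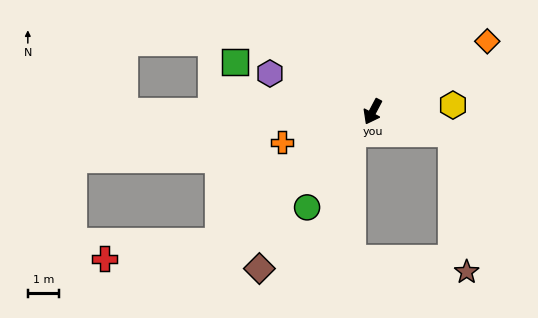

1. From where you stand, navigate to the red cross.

blocked — turn right 22°, forward 6.4 m, then turn right 31°, forward 3.7 m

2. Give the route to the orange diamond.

turn left 149°, forward 4.3 m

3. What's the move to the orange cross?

turn right 43°, forward 3.0 m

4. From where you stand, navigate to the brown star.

blocked — turn left 102°, forward 2.6 m, then turn right 68°, forward 4.4 m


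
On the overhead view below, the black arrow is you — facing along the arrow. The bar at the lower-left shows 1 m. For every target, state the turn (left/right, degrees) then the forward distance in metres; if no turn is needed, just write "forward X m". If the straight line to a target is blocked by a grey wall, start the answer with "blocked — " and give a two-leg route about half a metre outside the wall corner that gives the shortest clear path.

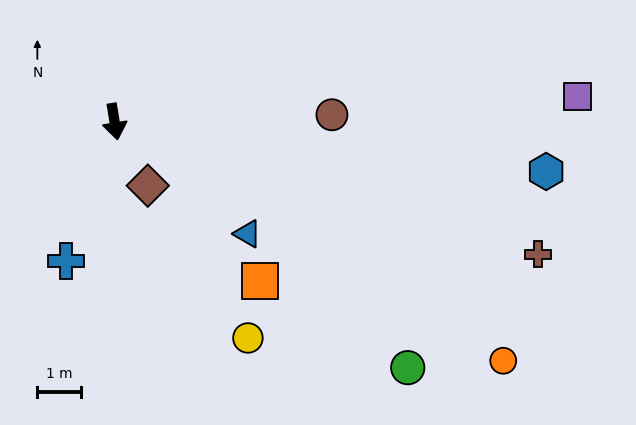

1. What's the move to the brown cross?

turn left 63°, forward 10.1 m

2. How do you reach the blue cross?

turn right 28°, forward 3.4 m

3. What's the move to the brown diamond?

turn left 18°, forward 1.6 m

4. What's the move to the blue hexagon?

turn left 74°, forward 9.9 m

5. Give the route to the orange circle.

turn left 49°, forward 10.4 m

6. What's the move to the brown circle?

turn left 83°, forward 4.9 m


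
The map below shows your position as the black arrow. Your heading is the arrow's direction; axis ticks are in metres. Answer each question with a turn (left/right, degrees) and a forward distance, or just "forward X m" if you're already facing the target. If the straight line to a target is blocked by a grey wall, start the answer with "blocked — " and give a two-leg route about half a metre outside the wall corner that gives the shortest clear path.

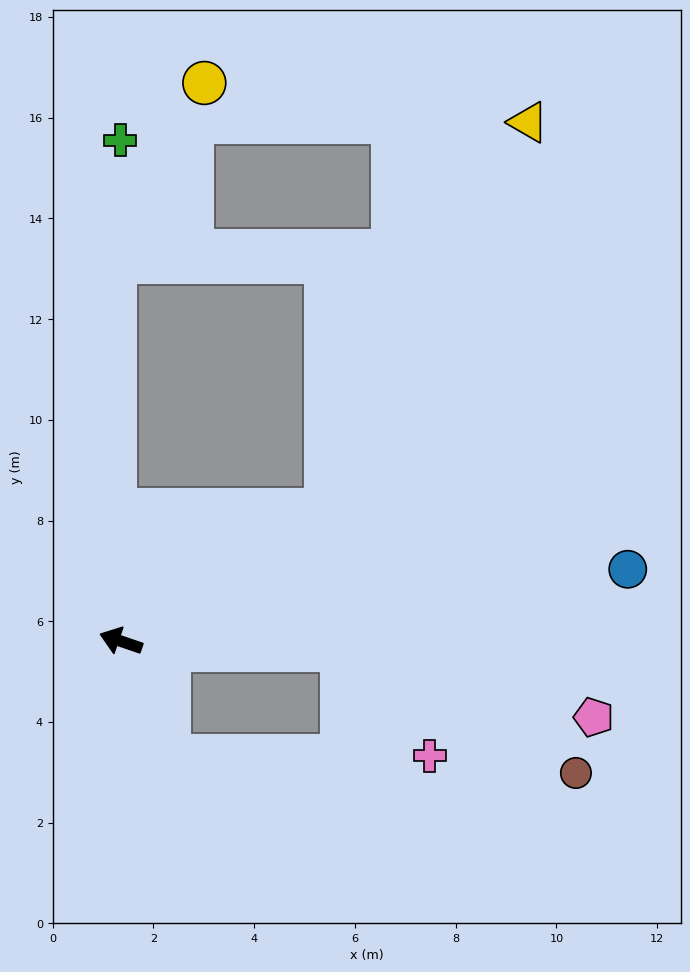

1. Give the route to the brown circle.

blocked — turn right 163°, forward 4.4 m, then turn right 26°, forward 5.3 m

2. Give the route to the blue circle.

turn right 153°, forward 10.2 m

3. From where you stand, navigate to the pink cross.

blocked — turn right 163°, forward 4.4 m, then turn right 48°, forward 2.7 m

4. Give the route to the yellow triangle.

blocked — turn right 128°, forward 4.8 m, then turn left 29°, forward 8.7 m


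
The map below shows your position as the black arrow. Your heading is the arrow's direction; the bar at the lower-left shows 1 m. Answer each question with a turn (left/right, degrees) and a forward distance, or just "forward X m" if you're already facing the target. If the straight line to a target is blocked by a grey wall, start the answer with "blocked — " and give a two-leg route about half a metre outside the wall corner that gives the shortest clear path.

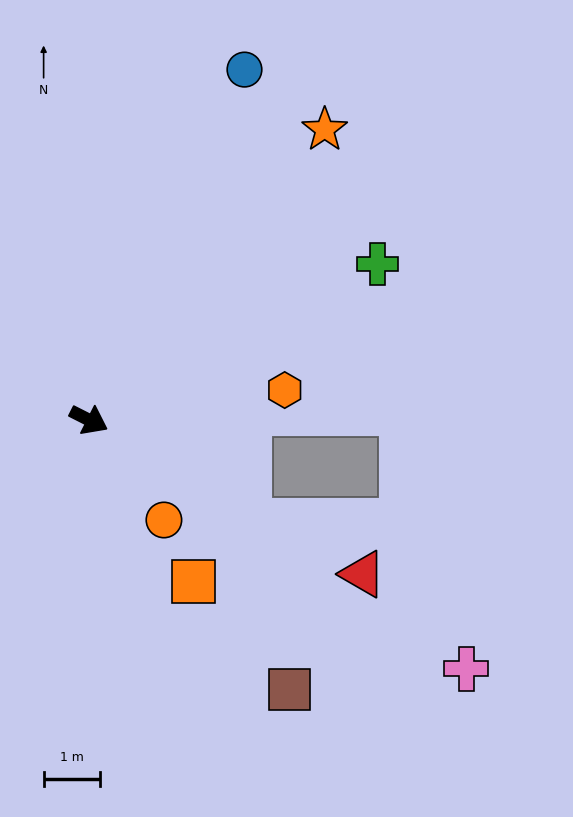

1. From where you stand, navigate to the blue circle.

turn left 93°, forward 6.8 m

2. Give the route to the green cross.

turn left 55°, forward 5.8 m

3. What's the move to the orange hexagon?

turn left 36°, forward 3.5 m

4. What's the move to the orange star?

turn left 78°, forward 6.7 m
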